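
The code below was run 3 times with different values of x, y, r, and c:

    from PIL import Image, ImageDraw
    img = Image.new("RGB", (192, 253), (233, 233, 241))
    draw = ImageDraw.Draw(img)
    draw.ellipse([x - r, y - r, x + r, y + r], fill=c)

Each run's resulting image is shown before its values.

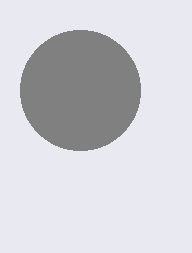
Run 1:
x = 80
y = 90
r = 60
c = 'gray'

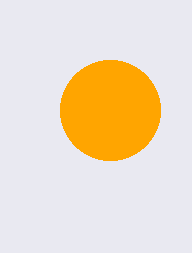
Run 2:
x = 110, y = 110, r = 50, c = 'orange'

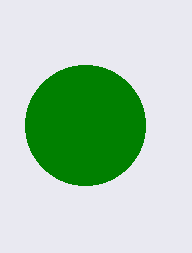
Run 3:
x = 85; y = 125; r = 60; c = 'green'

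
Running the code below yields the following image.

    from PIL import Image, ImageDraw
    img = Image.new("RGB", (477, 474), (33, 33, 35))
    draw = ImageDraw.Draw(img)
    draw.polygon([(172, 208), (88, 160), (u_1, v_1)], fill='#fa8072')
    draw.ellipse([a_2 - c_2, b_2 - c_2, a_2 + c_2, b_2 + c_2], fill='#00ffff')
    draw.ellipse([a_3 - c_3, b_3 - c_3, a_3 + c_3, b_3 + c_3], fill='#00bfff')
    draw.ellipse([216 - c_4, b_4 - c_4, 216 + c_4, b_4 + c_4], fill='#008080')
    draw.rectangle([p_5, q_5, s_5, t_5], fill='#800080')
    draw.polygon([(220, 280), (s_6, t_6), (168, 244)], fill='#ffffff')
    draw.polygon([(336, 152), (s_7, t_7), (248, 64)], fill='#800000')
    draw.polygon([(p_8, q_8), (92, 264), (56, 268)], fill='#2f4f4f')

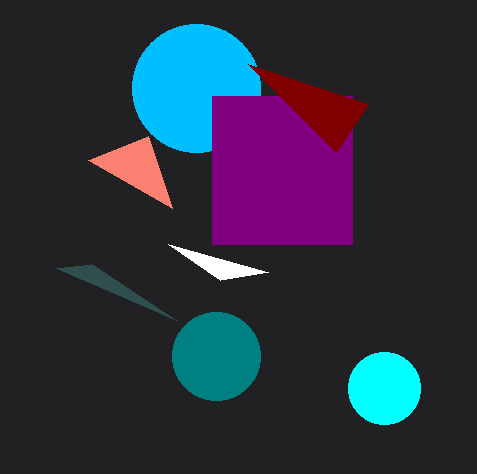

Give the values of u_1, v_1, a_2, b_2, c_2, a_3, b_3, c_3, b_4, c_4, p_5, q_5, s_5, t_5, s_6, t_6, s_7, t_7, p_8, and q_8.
u_1 = 148; v_1 = 136; a_2 = 384; b_2 = 388; c_2 = 36; a_3 = 196; b_3 = 88; c_3 = 64; b_4 = 356; c_4 = 44; p_5 = 212; q_5 = 96; s_5 = 352; t_5 = 244; s_6 = 268; t_6 = 272; s_7 = 368; t_7 = 104; p_8 = 176; q_8 = 320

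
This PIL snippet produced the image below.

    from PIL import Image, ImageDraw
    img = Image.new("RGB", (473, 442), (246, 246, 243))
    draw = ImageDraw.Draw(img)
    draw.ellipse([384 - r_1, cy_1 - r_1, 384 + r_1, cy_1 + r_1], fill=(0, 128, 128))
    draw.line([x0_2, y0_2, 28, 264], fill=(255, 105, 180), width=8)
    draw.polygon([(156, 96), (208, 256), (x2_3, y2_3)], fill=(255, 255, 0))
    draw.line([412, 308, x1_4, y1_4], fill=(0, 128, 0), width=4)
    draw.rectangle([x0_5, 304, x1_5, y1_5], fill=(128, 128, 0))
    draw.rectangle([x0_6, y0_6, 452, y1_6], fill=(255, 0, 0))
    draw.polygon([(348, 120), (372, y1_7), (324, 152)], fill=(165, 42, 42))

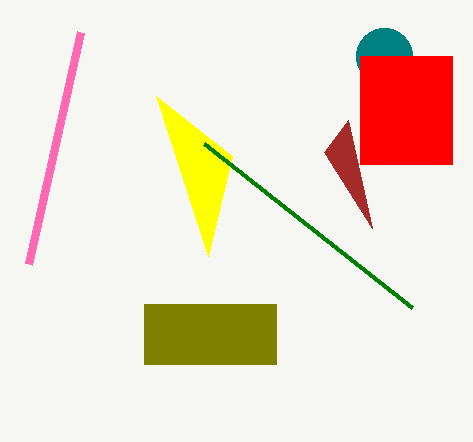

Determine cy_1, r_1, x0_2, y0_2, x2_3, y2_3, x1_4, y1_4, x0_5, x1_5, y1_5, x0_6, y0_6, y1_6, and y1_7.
cy_1 = 56, r_1 = 28, x0_2 = 80, y0_2 = 32, x2_3 = 232, y2_3 = 156, x1_4 = 204, y1_4 = 144, x0_5 = 144, x1_5 = 276, y1_5 = 364, x0_6 = 360, y0_6 = 56, y1_6 = 164, y1_7 = 228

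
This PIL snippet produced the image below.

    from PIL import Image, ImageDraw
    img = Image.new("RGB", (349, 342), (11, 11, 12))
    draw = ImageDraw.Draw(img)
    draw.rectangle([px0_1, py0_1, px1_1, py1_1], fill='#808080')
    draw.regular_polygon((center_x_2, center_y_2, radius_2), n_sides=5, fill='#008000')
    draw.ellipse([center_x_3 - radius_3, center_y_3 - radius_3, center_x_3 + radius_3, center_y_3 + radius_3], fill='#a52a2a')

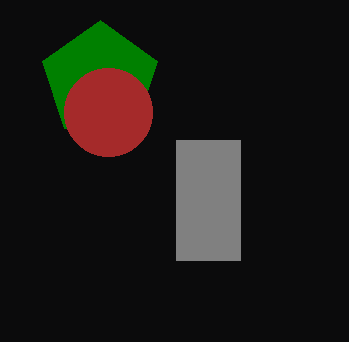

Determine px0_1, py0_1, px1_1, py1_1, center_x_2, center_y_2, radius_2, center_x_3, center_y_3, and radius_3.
px0_1 = 176, py0_1 = 140, px1_1 = 240, py1_1 = 260, center_x_2 = 100, center_y_2 = 80, radius_2 = 60, center_x_3 = 108, center_y_3 = 112, radius_3 = 44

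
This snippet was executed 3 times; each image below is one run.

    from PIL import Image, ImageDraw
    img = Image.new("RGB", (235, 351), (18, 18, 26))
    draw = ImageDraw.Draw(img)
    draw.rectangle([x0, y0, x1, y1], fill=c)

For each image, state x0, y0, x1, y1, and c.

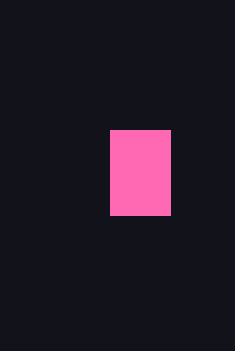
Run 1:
x0 = 110, y0 = 130, x1 = 170, y1 = 215, c = 'hotpink'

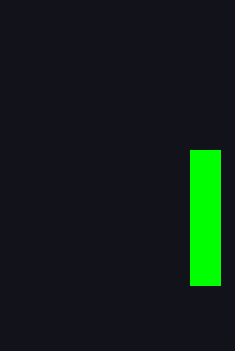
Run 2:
x0 = 190
y0 = 150
x1 = 220
y1 = 285
c = 'lime'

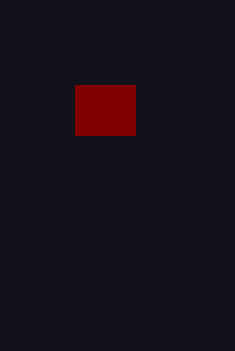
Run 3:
x0 = 75, y0 = 85, x1 = 135, y1 = 135, c = 'maroon'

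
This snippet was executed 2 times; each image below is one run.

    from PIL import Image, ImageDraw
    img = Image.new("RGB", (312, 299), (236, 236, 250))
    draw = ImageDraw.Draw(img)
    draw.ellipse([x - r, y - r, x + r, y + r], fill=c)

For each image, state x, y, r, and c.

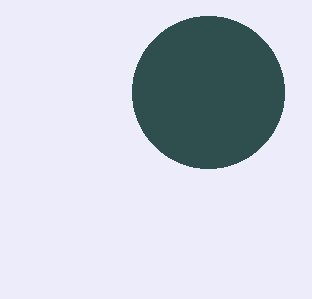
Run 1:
x = 208, y = 92, r = 76, c = 'darkslategray'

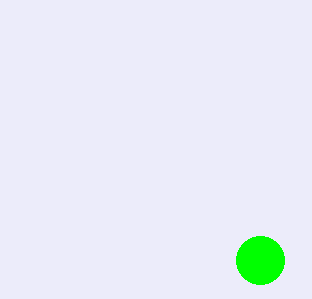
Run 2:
x = 260; y = 260; r = 24; c = 'lime'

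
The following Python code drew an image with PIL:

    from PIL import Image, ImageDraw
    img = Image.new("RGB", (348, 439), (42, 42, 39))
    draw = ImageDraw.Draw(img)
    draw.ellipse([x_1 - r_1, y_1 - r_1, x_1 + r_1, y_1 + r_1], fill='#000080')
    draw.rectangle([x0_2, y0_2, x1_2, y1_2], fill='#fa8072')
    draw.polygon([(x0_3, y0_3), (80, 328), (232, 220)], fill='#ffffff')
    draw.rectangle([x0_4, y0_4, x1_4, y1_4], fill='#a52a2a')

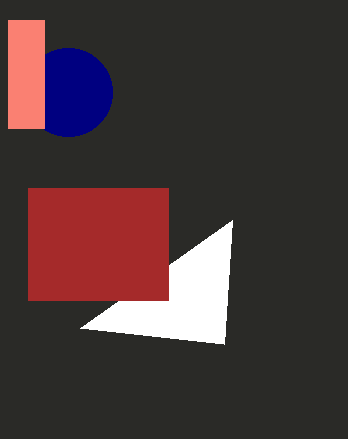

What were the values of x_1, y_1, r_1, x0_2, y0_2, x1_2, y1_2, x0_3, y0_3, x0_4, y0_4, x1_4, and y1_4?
x_1 = 68
y_1 = 92
r_1 = 44
x0_2 = 8
y0_2 = 20
x1_2 = 44
y1_2 = 128
x0_3 = 224
y0_3 = 344
x0_4 = 28
y0_4 = 188
x1_4 = 168
y1_4 = 300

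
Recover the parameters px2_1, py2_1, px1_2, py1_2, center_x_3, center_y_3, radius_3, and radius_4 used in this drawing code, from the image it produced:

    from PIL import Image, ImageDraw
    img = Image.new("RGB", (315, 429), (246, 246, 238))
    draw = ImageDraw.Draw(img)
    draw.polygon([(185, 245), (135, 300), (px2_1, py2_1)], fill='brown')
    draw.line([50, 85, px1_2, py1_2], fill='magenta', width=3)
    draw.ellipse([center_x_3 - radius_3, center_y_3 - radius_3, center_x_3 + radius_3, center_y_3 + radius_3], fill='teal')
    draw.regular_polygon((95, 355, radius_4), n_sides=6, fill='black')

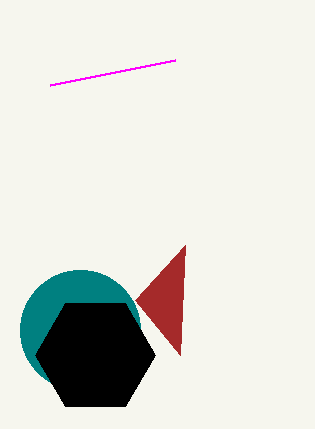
px2_1 = 180
py2_1 = 355
px1_2 = 175
py1_2 = 60
center_x_3 = 80
center_y_3 = 330
radius_3 = 60
radius_4 = 60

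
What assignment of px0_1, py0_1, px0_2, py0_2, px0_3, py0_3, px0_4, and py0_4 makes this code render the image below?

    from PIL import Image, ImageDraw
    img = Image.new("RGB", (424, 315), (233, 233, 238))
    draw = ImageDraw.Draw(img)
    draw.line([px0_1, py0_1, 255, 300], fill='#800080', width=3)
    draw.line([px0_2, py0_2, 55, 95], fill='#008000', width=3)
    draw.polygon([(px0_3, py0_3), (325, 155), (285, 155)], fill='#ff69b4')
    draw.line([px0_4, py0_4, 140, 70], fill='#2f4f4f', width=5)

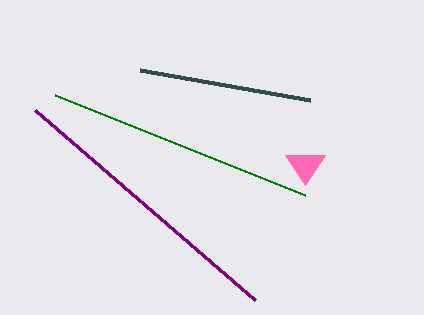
px0_1 = 35; py0_1 = 110; px0_2 = 305; py0_2 = 195; px0_3 = 305; py0_3 = 185; px0_4 = 310; py0_4 = 100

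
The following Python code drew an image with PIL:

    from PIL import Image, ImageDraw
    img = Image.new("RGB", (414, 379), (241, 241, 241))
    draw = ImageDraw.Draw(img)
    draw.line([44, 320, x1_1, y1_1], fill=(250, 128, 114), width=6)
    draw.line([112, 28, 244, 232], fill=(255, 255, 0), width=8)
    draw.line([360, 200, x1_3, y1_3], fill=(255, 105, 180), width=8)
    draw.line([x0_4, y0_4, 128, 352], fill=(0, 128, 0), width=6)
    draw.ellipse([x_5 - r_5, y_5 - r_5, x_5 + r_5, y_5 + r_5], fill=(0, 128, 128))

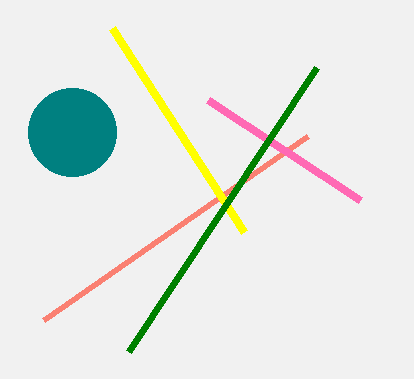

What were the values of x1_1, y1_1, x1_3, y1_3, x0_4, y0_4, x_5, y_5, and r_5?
x1_1 = 308; y1_1 = 136; x1_3 = 208; y1_3 = 100; x0_4 = 316; y0_4 = 68; x_5 = 72; y_5 = 132; r_5 = 44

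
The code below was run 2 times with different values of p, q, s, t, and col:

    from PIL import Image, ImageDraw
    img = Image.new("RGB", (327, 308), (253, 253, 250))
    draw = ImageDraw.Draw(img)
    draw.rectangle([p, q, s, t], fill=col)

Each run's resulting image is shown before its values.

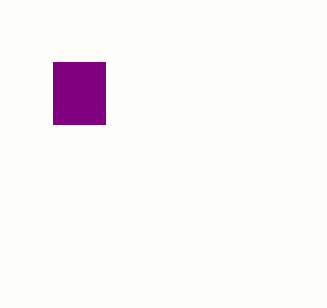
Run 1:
p = 53; q = 62; s = 105; t = 124; col = 'purple'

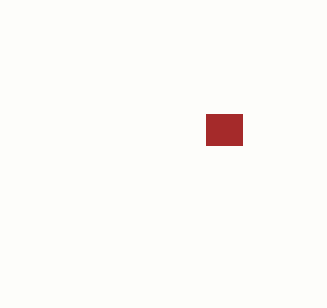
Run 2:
p = 206
q = 114
s = 242
t = 145
col = 'brown'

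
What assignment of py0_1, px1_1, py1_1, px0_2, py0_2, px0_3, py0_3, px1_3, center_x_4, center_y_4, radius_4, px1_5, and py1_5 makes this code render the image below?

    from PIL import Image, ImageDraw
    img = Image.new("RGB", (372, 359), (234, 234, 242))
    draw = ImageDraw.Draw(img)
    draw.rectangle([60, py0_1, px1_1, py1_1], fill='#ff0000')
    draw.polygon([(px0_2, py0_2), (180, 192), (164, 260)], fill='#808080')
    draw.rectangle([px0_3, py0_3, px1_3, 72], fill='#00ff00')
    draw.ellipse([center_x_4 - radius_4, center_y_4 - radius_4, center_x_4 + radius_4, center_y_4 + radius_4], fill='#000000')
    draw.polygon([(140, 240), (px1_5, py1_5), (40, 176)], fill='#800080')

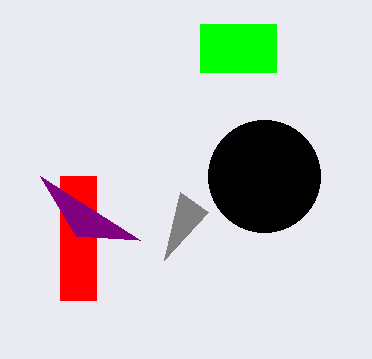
py0_1 = 176
px1_1 = 96
py1_1 = 300
px0_2 = 208
py0_2 = 212
px0_3 = 200
py0_3 = 24
px1_3 = 276
center_x_4 = 264
center_y_4 = 176
radius_4 = 56
px1_5 = 76
py1_5 = 236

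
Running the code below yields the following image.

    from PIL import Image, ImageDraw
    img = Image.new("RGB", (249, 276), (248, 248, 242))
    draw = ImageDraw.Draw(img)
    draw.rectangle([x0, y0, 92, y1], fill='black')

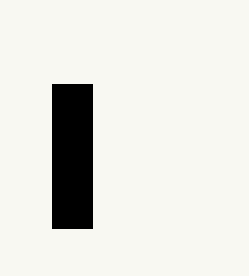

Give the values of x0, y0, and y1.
x0 = 52; y0 = 84; y1 = 228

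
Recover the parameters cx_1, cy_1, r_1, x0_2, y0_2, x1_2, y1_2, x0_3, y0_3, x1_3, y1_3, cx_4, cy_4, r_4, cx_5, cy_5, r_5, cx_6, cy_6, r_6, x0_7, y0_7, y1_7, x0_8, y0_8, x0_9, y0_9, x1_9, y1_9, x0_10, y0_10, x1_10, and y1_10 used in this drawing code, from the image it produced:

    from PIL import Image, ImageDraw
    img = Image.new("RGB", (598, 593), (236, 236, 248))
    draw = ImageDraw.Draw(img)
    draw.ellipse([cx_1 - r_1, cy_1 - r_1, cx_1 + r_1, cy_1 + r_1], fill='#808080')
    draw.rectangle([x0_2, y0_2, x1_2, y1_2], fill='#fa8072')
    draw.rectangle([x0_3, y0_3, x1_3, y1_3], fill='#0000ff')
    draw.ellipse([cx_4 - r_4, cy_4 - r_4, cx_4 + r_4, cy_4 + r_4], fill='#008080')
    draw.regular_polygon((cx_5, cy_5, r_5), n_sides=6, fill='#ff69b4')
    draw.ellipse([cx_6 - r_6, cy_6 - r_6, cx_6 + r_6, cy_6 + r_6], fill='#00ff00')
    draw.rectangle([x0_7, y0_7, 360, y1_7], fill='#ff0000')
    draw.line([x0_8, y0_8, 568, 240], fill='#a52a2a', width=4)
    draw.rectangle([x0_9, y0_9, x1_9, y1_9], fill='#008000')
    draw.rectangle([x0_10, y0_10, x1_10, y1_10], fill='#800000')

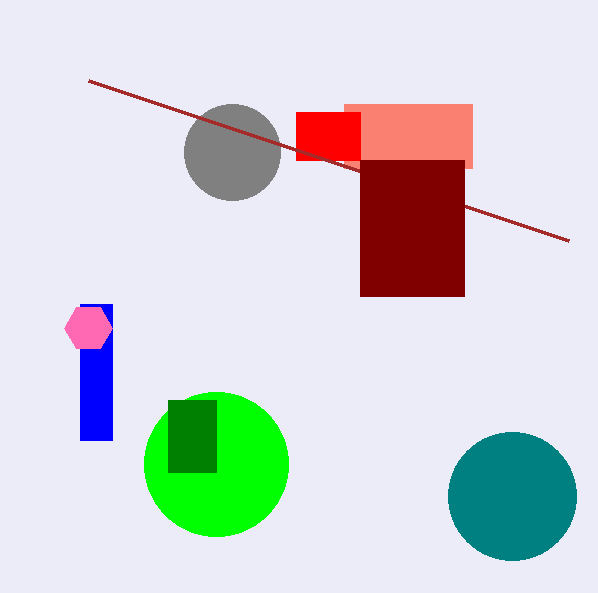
cx_1 = 232, cy_1 = 152, r_1 = 48, x0_2 = 344, y0_2 = 104, x1_2 = 472, y1_2 = 168, x0_3 = 80, y0_3 = 304, x1_3 = 112, y1_3 = 440, cx_4 = 512, cy_4 = 496, r_4 = 64, cx_5 = 88, cy_5 = 328, r_5 = 24, cx_6 = 216, cy_6 = 464, r_6 = 72, x0_7 = 296, y0_7 = 112, y1_7 = 160, x0_8 = 88, y0_8 = 80, x0_9 = 168, y0_9 = 400, x1_9 = 216, y1_9 = 472, x0_10 = 360, y0_10 = 160, x1_10 = 464, y1_10 = 296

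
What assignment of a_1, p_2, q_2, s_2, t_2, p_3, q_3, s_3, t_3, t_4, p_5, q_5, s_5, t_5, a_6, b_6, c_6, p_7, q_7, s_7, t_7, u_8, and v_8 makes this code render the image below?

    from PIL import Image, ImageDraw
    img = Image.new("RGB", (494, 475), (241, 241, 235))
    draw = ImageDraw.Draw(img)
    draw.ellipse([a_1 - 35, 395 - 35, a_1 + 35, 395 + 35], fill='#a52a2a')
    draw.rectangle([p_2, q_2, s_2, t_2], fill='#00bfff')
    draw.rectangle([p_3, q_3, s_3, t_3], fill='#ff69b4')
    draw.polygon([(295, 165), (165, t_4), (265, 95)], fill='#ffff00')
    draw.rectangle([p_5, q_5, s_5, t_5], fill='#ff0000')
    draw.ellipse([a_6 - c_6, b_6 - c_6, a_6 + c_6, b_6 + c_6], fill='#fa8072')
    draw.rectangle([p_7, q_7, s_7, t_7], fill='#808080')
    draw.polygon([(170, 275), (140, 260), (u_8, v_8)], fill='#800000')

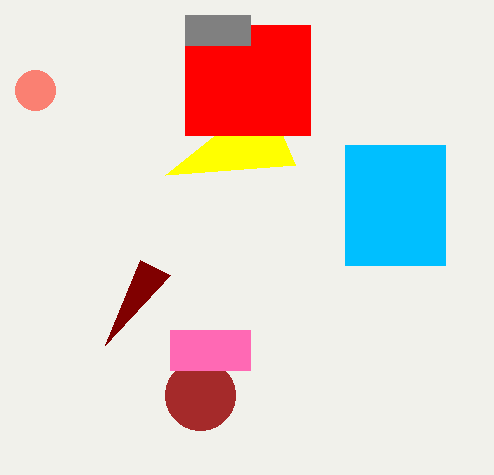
a_1 = 200; p_2 = 345; q_2 = 145; s_2 = 445; t_2 = 265; p_3 = 170; q_3 = 330; s_3 = 250; t_3 = 370; t_4 = 175; p_5 = 185; q_5 = 25; s_5 = 310; t_5 = 135; a_6 = 35; b_6 = 90; c_6 = 20; p_7 = 185; q_7 = 15; s_7 = 250; t_7 = 45; u_8 = 105; v_8 = 345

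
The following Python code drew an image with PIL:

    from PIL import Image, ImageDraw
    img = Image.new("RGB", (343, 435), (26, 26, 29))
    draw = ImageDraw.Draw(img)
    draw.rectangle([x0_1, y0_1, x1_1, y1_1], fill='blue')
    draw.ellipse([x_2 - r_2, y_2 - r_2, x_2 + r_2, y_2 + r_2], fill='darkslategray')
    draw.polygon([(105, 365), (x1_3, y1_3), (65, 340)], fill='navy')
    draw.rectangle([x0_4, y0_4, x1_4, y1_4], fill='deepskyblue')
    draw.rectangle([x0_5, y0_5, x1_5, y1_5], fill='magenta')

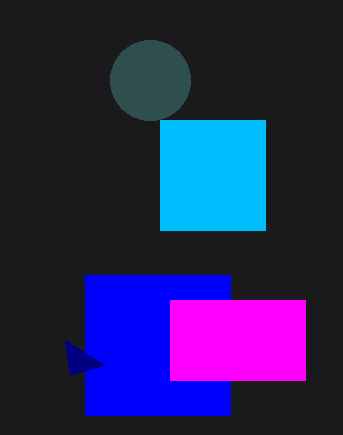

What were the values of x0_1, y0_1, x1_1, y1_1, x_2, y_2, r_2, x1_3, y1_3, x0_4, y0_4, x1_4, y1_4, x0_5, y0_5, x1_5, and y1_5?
x0_1 = 85
y0_1 = 275
x1_1 = 230
y1_1 = 415
x_2 = 150
y_2 = 80
r_2 = 40
x1_3 = 70
y1_3 = 375
x0_4 = 160
y0_4 = 120
x1_4 = 265
y1_4 = 230
x0_5 = 170
y0_5 = 300
x1_5 = 305
y1_5 = 380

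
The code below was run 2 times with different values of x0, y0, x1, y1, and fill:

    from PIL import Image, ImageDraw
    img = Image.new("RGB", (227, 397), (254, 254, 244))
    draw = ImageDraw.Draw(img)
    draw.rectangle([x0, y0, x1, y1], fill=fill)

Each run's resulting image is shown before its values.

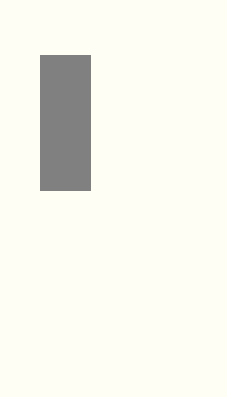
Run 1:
x0 = 40; y0 = 55; x1 = 90; y1 = 190; fill = 'gray'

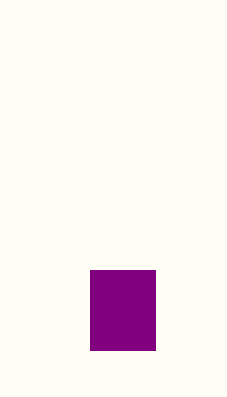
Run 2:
x0 = 90; y0 = 270; x1 = 155; y1 = 350; fill = 'purple'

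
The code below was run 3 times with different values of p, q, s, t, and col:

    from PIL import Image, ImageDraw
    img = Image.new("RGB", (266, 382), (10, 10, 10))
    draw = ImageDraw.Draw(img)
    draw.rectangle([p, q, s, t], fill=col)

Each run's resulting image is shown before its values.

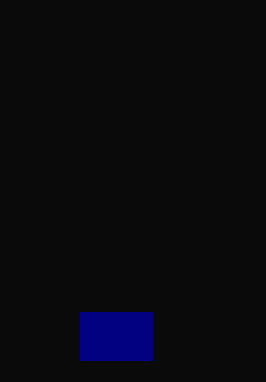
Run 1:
p = 80, q = 312, s = 152, t = 360, col = 'navy'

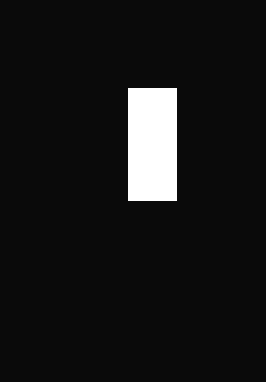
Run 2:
p = 128
q = 88
s = 176
t = 200
col = 'white'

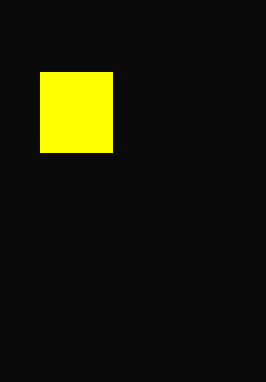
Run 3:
p = 40; q = 72; s = 112; t = 152; col = 'yellow'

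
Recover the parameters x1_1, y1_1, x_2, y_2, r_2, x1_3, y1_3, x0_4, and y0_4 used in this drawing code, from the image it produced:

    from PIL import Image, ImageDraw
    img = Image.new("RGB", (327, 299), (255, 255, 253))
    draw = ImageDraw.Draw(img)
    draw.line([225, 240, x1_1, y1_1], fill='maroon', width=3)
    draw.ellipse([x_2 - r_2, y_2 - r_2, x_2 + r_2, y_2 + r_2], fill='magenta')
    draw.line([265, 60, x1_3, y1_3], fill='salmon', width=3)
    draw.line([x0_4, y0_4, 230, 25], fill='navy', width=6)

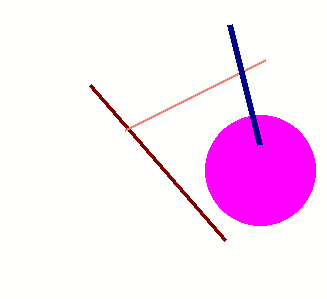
x1_1 = 90
y1_1 = 85
x_2 = 260
y_2 = 170
r_2 = 55
x1_3 = 125
y1_3 = 130
x0_4 = 260
y0_4 = 145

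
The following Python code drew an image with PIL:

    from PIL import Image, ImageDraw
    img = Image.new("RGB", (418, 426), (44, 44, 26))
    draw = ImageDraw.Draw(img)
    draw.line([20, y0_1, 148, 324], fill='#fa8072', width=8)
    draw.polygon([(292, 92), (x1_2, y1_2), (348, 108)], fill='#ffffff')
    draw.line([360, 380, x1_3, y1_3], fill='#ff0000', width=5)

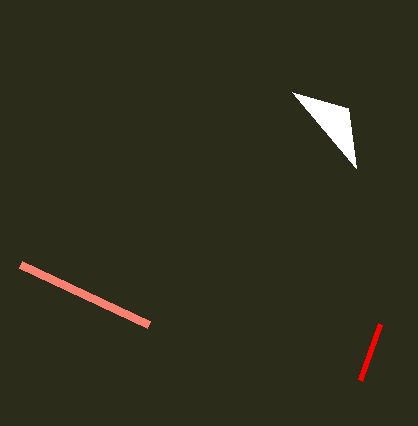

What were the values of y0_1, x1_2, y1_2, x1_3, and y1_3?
y0_1 = 264, x1_2 = 356, y1_2 = 168, x1_3 = 380, y1_3 = 324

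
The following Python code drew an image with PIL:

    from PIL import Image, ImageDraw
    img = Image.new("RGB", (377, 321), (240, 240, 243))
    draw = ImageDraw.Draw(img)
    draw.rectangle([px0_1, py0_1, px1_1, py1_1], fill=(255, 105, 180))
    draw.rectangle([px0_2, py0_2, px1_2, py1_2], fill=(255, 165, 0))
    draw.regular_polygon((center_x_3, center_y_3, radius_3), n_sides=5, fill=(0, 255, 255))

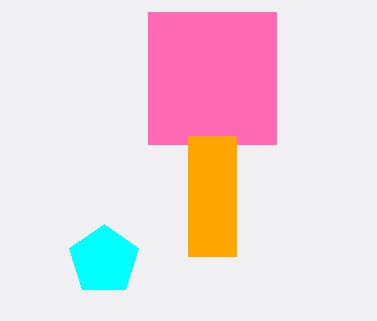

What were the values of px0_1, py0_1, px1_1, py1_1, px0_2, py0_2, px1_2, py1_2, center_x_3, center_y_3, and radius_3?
px0_1 = 148; py0_1 = 12; px1_1 = 276; py1_1 = 144; px0_2 = 188; py0_2 = 136; px1_2 = 236; py1_2 = 256; center_x_3 = 104; center_y_3 = 260; radius_3 = 36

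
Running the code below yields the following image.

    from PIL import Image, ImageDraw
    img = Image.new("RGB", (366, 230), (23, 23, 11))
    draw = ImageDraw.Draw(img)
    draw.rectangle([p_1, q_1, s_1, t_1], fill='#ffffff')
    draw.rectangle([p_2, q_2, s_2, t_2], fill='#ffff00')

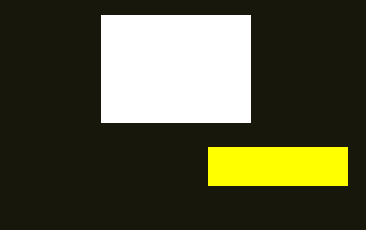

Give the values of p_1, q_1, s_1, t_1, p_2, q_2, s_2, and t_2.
p_1 = 101, q_1 = 15, s_1 = 250, t_1 = 122, p_2 = 208, q_2 = 147, s_2 = 347, t_2 = 185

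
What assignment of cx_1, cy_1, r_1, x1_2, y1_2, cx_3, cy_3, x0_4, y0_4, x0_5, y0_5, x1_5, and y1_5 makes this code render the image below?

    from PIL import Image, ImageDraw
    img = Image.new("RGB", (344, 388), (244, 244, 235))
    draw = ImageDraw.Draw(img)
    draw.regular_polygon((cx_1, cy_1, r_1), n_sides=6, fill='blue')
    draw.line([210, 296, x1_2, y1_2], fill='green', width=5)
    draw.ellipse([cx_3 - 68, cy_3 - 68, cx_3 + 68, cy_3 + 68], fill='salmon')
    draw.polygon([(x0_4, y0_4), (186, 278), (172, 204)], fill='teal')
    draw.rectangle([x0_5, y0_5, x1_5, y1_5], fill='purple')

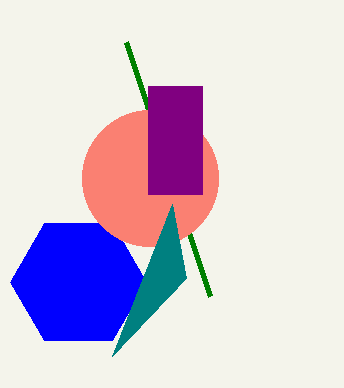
cx_1 = 78; cy_1 = 282; r_1 = 68; x1_2 = 126; y1_2 = 42; cx_3 = 150; cy_3 = 178; x0_4 = 112; y0_4 = 356; x0_5 = 148; y0_5 = 86; x1_5 = 202; y1_5 = 194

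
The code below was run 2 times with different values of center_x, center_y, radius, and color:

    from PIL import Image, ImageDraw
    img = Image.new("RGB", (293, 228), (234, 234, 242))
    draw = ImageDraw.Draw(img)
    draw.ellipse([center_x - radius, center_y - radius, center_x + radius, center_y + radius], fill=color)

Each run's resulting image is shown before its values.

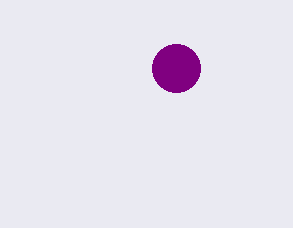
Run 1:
center_x = 176
center_y = 68
radius = 24
color = 'purple'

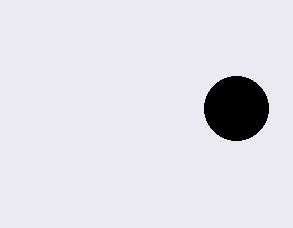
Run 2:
center_x = 236, center_y = 108, radius = 32, color = 'black'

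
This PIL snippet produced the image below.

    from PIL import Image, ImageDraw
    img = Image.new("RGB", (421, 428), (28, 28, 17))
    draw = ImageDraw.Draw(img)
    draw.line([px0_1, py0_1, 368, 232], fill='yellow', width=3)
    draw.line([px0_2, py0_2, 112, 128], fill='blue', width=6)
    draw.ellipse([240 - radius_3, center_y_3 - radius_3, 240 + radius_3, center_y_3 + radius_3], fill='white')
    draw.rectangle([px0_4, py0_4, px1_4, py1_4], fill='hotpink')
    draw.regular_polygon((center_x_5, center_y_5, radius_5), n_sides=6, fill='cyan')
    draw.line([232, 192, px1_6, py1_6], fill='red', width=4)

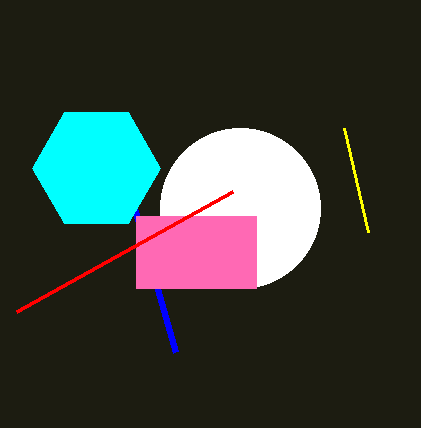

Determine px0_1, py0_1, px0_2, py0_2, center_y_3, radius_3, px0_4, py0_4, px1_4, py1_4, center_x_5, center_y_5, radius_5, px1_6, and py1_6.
px0_1 = 344; py0_1 = 128; px0_2 = 176; py0_2 = 352; center_y_3 = 208; radius_3 = 80; px0_4 = 136; py0_4 = 216; px1_4 = 256; py1_4 = 288; center_x_5 = 96; center_y_5 = 168; radius_5 = 64; px1_6 = 16; py1_6 = 312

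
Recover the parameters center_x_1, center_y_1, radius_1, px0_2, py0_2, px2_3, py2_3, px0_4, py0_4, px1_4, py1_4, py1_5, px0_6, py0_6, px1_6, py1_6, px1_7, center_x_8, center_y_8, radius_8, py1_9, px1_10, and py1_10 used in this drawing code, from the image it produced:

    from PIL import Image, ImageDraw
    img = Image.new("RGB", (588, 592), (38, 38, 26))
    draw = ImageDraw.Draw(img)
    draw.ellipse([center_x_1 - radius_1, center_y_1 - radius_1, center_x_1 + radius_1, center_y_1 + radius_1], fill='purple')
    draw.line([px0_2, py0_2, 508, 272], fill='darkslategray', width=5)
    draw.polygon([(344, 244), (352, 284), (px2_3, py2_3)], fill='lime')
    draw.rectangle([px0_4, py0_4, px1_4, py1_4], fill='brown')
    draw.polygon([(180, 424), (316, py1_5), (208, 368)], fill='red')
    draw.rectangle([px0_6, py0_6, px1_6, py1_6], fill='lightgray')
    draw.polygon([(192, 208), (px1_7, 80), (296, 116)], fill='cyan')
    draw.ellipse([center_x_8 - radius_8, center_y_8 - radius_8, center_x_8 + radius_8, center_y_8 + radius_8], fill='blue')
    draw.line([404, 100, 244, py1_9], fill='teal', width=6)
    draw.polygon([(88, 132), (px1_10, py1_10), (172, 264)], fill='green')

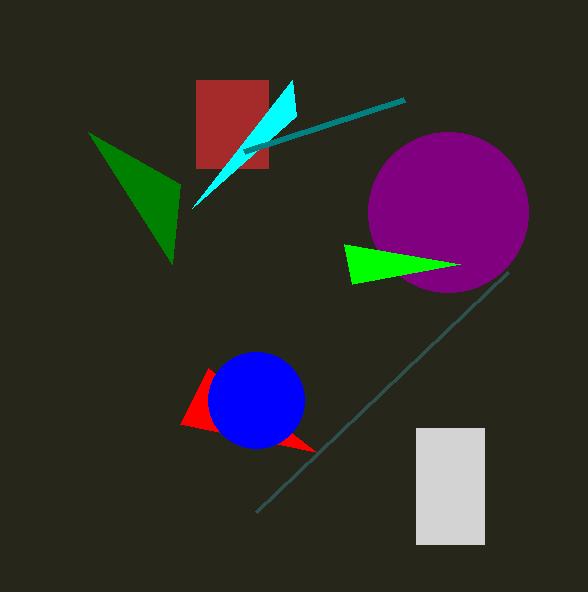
center_x_1 = 448
center_y_1 = 212
radius_1 = 80
px0_2 = 256
py0_2 = 512
px2_3 = 460
py2_3 = 264
px0_4 = 196
py0_4 = 80
px1_4 = 268
py1_4 = 168
py1_5 = 452
px0_6 = 416
py0_6 = 428
px1_6 = 484
py1_6 = 544
px1_7 = 292
center_x_8 = 256
center_y_8 = 400
radius_8 = 48
py1_9 = 152
px1_10 = 180
py1_10 = 184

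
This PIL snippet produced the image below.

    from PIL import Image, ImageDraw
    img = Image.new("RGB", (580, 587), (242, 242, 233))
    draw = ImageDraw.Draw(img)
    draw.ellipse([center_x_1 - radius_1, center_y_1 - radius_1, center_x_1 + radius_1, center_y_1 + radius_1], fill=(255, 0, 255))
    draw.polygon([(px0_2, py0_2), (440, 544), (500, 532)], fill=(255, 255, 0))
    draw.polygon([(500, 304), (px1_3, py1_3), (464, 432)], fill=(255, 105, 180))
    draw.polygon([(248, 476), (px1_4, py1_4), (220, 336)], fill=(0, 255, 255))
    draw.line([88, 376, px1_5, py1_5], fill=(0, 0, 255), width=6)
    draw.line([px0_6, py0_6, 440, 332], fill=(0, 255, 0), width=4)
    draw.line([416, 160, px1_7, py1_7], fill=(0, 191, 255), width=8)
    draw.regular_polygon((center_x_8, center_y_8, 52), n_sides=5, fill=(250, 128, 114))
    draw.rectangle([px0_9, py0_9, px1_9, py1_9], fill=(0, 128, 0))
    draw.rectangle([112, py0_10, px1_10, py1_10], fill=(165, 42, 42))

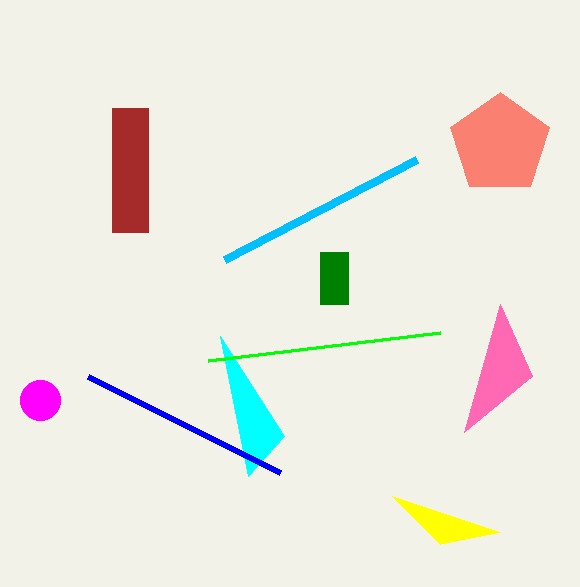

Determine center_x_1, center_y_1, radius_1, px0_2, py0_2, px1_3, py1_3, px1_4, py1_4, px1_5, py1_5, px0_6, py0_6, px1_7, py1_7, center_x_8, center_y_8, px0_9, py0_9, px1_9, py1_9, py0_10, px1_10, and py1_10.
center_x_1 = 40
center_y_1 = 400
radius_1 = 20
px0_2 = 392
py0_2 = 496
px1_3 = 532
py1_3 = 376
px1_4 = 284
py1_4 = 436
px1_5 = 280
py1_5 = 472
px0_6 = 208
py0_6 = 360
px1_7 = 224
py1_7 = 260
center_x_8 = 500
center_y_8 = 144
px0_9 = 320
py0_9 = 252
px1_9 = 348
py1_9 = 304
py0_10 = 108
px1_10 = 148
py1_10 = 232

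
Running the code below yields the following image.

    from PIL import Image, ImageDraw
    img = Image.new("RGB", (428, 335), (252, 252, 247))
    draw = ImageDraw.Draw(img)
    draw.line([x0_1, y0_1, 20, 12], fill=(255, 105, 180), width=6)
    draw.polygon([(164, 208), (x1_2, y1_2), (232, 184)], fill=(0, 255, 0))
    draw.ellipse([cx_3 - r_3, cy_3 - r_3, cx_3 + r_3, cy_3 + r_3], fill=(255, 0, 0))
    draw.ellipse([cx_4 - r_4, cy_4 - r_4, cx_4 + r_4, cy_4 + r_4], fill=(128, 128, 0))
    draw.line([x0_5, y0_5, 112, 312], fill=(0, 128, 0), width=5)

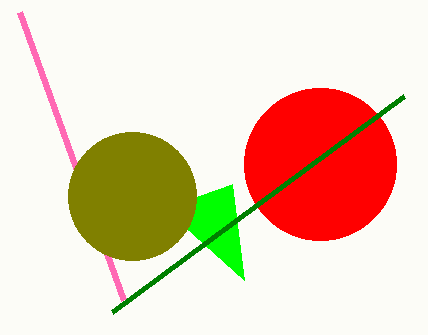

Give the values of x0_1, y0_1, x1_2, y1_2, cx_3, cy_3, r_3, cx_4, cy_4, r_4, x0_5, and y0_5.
x0_1 = 124, y0_1 = 300, x1_2 = 244, y1_2 = 280, cx_3 = 320, cy_3 = 164, r_3 = 76, cx_4 = 132, cy_4 = 196, r_4 = 64, x0_5 = 404, y0_5 = 96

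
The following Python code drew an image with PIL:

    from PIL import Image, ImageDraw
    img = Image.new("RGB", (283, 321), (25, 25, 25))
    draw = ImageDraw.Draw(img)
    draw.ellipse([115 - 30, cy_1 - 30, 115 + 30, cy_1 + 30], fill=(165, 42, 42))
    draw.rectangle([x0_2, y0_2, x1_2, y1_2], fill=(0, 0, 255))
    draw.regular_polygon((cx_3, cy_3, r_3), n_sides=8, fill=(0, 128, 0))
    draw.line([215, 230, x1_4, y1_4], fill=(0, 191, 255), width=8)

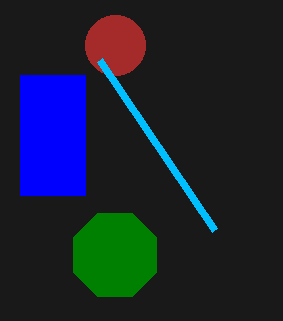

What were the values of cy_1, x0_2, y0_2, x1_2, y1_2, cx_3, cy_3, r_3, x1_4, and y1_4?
cy_1 = 45
x0_2 = 20
y0_2 = 75
x1_2 = 85
y1_2 = 195
cx_3 = 115
cy_3 = 255
r_3 = 45
x1_4 = 100
y1_4 = 60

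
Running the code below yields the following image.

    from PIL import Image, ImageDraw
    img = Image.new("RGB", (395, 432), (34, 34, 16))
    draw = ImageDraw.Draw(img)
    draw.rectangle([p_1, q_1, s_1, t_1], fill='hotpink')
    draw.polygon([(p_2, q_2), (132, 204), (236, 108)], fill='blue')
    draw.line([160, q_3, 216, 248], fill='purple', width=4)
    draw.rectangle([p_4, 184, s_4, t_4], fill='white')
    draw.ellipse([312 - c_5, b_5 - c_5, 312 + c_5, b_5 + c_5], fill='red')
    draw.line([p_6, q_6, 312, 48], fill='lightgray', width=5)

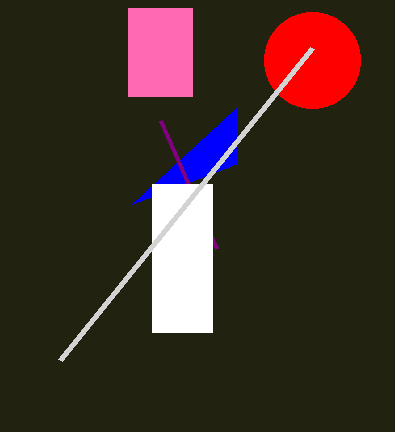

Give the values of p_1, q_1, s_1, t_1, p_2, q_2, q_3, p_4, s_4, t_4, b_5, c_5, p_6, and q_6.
p_1 = 128, q_1 = 8, s_1 = 192, t_1 = 96, p_2 = 236, q_2 = 164, q_3 = 120, p_4 = 152, s_4 = 212, t_4 = 332, b_5 = 60, c_5 = 48, p_6 = 60, q_6 = 360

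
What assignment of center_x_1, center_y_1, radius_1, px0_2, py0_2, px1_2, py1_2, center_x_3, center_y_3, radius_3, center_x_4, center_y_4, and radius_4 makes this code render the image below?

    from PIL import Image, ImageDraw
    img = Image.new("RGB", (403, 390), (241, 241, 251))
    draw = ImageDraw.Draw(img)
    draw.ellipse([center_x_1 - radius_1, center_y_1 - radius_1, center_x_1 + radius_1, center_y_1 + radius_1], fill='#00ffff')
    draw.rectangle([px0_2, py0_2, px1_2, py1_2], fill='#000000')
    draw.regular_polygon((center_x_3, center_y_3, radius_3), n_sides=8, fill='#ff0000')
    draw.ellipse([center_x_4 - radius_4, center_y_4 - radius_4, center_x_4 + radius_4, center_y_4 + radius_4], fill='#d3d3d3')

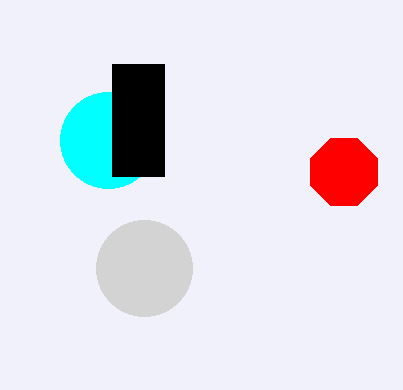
center_x_1 = 108
center_y_1 = 140
radius_1 = 48
px0_2 = 112
py0_2 = 64
px1_2 = 164
py1_2 = 176
center_x_3 = 344
center_y_3 = 172
radius_3 = 36
center_x_4 = 144
center_y_4 = 268
radius_4 = 48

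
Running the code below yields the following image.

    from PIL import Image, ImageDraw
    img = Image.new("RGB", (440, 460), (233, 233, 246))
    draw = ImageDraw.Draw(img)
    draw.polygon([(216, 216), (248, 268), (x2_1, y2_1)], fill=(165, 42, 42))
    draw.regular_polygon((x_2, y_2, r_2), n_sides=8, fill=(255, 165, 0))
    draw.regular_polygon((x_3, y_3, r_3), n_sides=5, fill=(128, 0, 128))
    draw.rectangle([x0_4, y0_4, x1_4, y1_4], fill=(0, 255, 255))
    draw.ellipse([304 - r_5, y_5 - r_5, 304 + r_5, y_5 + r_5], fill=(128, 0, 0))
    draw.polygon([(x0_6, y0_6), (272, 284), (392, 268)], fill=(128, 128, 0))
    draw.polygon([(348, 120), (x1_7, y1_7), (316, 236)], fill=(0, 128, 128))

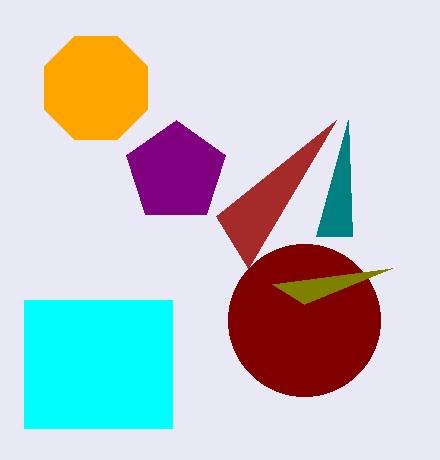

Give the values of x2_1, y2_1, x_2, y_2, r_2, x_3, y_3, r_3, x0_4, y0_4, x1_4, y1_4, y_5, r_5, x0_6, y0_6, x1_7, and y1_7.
x2_1 = 336; y2_1 = 120; x_2 = 96; y_2 = 88; r_2 = 56; x_3 = 176; y_3 = 172; r_3 = 52; x0_4 = 24; y0_4 = 300; x1_4 = 172; y1_4 = 428; y_5 = 320; r_5 = 76; x0_6 = 304; y0_6 = 304; x1_7 = 352; y1_7 = 236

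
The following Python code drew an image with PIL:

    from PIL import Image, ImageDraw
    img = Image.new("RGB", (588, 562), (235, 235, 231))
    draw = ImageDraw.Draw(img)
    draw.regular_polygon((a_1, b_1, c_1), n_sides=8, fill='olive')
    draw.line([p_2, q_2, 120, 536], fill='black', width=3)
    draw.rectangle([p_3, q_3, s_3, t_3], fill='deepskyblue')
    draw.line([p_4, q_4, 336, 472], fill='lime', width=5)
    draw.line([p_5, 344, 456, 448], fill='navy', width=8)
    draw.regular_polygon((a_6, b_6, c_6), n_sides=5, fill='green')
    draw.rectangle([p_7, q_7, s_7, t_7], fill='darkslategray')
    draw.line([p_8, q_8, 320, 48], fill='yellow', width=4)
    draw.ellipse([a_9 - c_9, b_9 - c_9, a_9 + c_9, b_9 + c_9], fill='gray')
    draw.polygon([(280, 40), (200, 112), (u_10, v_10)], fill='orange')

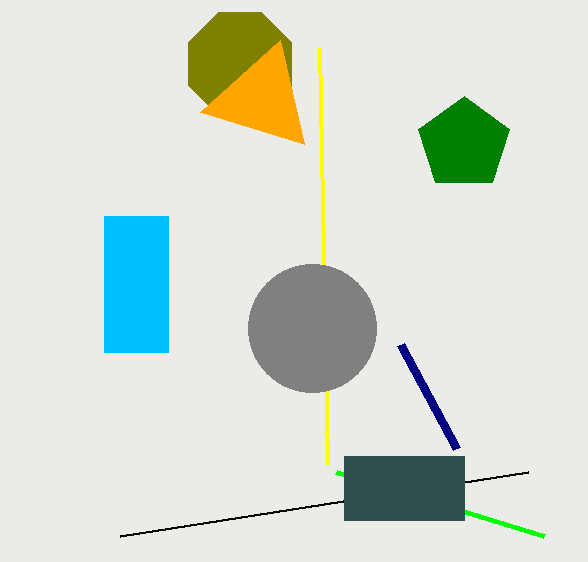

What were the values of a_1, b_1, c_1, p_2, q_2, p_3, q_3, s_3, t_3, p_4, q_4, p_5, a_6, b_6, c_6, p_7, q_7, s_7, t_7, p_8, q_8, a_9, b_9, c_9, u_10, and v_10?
a_1 = 240; b_1 = 64; c_1 = 56; p_2 = 528; q_2 = 472; p_3 = 104; q_3 = 216; s_3 = 168; t_3 = 352; p_4 = 544; q_4 = 536; p_5 = 400; a_6 = 464; b_6 = 144; c_6 = 48; p_7 = 344; q_7 = 456; s_7 = 464; t_7 = 520; p_8 = 328; q_8 = 464; a_9 = 312; b_9 = 328; c_9 = 64; u_10 = 304; v_10 = 144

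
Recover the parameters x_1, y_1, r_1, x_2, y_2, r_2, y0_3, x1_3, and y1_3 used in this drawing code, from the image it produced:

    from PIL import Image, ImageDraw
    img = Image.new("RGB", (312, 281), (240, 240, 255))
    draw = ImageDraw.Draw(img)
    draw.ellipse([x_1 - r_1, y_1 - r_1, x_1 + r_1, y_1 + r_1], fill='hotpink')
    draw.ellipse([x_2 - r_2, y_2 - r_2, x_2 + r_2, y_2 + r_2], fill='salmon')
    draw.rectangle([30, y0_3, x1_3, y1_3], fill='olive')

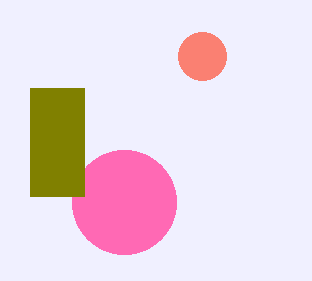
x_1 = 124, y_1 = 202, r_1 = 52, x_2 = 202, y_2 = 56, r_2 = 24, y0_3 = 88, x1_3 = 84, y1_3 = 196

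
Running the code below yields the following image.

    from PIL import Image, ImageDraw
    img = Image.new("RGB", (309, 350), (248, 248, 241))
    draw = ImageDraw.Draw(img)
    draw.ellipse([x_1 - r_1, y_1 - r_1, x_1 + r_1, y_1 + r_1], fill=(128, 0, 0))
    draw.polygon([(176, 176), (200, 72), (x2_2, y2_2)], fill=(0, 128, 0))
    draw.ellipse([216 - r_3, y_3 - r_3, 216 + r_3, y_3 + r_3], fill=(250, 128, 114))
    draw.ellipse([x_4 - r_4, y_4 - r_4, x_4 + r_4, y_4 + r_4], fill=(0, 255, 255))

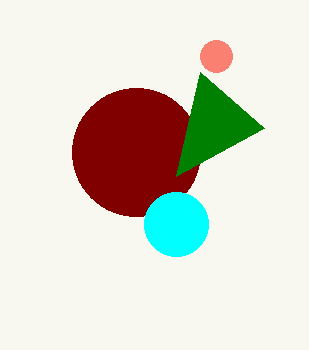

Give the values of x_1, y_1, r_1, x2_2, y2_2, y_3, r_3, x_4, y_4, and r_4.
x_1 = 136
y_1 = 152
r_1 = 64
x2_2 = 264
y2_2 = 128
y_3 = 56
r_3 = 16
x_4 = 176
y_4 = 224
r_4 = 32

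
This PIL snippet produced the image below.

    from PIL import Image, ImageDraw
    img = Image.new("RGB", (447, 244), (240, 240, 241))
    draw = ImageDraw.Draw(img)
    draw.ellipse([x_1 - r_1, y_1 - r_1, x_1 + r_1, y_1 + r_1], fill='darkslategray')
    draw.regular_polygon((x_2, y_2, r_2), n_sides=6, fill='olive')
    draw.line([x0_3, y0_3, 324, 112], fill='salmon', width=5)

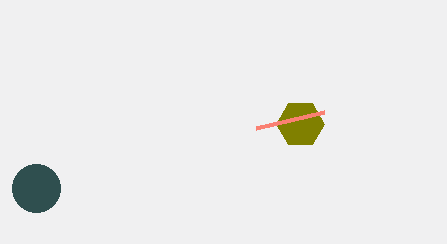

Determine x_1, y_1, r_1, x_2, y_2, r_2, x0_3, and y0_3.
x_1 = 36
y_1 = 188
r_1 = 24
x_2 = 300
y_2 = 124
r_2 = 24
x0_3 = 256
y0_3 = 128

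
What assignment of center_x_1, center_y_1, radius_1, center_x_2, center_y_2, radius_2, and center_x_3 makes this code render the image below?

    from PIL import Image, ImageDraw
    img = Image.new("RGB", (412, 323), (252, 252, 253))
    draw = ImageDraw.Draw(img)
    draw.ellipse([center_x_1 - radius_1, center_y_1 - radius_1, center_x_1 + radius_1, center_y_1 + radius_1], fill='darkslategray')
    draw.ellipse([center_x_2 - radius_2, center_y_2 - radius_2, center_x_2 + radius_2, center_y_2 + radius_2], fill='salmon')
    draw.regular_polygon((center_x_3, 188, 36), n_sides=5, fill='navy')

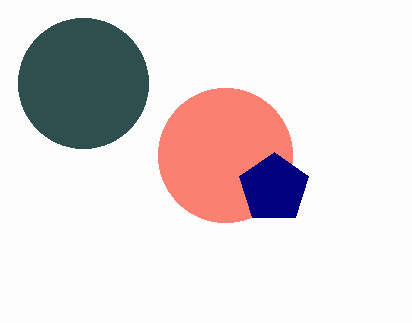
center_x_1 = 83; center_y_1 = 83; radius_1 = 65; center_x_2 = 225; center_y_2 = 155; radius_2 = 67; center_x_3 = 274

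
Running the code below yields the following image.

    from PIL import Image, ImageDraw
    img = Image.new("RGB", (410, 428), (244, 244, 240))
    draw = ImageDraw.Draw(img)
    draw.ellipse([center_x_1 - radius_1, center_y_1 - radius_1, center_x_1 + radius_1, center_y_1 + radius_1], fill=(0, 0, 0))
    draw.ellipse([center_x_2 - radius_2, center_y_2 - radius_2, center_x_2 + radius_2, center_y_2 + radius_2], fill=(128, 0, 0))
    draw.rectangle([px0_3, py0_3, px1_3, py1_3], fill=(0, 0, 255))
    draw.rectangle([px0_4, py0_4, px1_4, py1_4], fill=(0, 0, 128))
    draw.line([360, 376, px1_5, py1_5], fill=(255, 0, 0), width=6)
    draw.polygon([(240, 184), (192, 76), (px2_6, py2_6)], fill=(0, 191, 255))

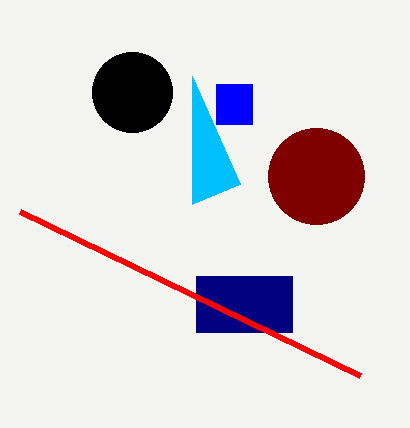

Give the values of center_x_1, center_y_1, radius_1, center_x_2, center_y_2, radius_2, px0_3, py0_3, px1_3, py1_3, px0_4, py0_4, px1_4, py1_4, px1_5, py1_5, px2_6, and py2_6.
center_x_1 = 132; center_y_1 = 92; radius_1 = 40; center_x_2 = 316; center_y_2 = 176; radius_2 = 48; px0_3 = 216; py0_3 = 84; px1_3 = 252; py1_3 = 124; px0_4 = 196; py0_4 = 276; px1_4 = 292; py1_4 = 332; px1_5 = 20; py1_5 = 212; px2_6 = 192; py2_6 = 204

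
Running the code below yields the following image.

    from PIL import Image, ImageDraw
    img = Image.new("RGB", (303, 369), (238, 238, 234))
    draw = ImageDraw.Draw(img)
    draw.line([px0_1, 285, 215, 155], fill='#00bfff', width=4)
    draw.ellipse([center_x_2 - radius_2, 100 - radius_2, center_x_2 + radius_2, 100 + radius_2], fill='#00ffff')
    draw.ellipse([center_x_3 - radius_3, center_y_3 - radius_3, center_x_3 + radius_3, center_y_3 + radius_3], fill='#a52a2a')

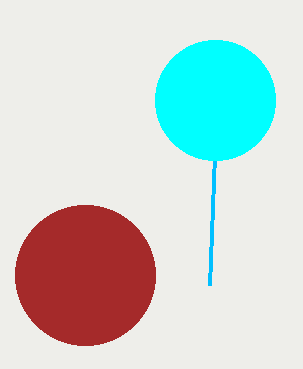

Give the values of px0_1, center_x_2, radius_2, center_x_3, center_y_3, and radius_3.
px0_1 = 210
center_x_2 = 215
radius_2 = 60
center_x_3 = 85
center_y_3 = 275
radius_3 = 70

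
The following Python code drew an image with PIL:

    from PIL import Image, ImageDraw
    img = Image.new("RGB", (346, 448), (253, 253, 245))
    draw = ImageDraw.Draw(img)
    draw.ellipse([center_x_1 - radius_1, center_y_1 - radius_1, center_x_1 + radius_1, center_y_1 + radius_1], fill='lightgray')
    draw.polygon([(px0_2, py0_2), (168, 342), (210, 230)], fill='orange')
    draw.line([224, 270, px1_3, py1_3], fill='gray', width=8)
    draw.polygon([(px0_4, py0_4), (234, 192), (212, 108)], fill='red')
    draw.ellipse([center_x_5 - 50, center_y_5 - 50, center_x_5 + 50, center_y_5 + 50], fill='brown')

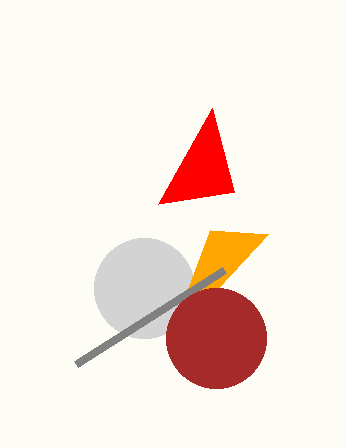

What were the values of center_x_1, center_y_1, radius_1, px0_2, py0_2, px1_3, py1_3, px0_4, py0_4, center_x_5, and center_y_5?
center_x_1 = 144, center_y_1 = 288, radius_1 = 50, px0_2 = 268, py0_2 = 234, px1_3 = 76, py1_3 = 364, px0_4 = 158, py0_4 = 204, center_x_5 = 216, center_y_5 = 338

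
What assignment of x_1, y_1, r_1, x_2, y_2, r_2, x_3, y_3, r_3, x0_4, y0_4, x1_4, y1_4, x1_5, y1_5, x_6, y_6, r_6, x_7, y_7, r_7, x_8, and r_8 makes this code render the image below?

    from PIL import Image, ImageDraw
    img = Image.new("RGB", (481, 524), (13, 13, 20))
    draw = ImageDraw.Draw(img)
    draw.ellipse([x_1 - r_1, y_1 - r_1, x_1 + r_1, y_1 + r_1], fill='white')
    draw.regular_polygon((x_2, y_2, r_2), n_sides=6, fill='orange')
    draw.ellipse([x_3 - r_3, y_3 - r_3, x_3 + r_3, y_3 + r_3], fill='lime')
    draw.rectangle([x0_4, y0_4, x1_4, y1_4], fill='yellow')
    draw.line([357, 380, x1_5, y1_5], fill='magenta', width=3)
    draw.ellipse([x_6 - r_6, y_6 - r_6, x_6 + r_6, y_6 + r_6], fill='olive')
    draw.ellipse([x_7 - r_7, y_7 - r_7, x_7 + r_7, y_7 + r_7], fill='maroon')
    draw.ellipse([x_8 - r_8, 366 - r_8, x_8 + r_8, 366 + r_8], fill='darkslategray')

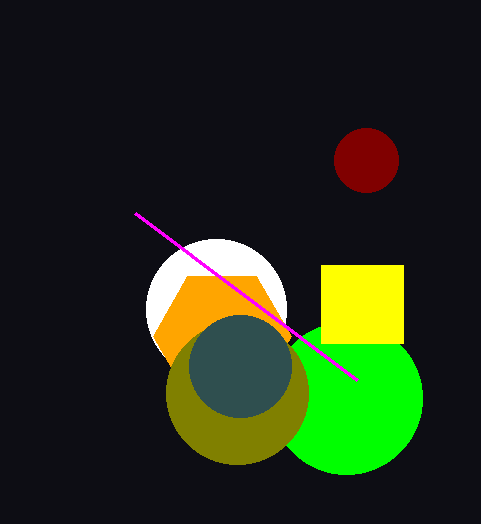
x_1 = 216
y_1 = 309
r_1 = 70
x_2 = 222
y_2 = 336
r_2 = 69
x_3 = 346
y_3 = 398
r_3 = 76
x0_4 = 321
y0_4 = 265
x1_4 = 403
y1_4 = 343
x1_5 = 135
y1_5 = 213
x_6 = 237
y_6 = 393
r_6 = 71
x_7 = 366
y_7 = 160
r_7 = 32
x_8 = 240
r_8 = 51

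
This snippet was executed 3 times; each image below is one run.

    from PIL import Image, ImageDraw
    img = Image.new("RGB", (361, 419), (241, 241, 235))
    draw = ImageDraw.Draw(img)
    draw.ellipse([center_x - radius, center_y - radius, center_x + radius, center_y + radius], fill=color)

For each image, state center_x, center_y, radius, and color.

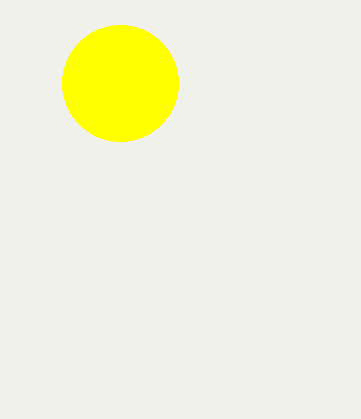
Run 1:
center_x = 120
center_y = 83
radius = 58
color = 'yellow'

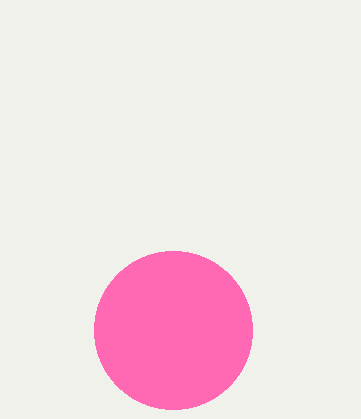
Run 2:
center_x = 173, center_y = 330, radius = 79, color = 'hotpink'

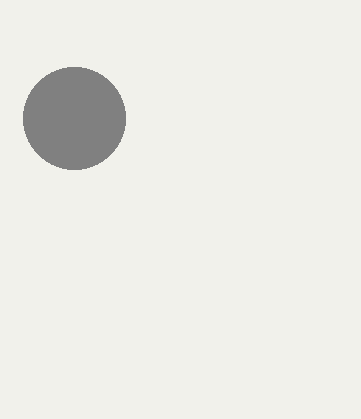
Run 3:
center_x = 74; center_y = 118; radius = 51; color = 'gray'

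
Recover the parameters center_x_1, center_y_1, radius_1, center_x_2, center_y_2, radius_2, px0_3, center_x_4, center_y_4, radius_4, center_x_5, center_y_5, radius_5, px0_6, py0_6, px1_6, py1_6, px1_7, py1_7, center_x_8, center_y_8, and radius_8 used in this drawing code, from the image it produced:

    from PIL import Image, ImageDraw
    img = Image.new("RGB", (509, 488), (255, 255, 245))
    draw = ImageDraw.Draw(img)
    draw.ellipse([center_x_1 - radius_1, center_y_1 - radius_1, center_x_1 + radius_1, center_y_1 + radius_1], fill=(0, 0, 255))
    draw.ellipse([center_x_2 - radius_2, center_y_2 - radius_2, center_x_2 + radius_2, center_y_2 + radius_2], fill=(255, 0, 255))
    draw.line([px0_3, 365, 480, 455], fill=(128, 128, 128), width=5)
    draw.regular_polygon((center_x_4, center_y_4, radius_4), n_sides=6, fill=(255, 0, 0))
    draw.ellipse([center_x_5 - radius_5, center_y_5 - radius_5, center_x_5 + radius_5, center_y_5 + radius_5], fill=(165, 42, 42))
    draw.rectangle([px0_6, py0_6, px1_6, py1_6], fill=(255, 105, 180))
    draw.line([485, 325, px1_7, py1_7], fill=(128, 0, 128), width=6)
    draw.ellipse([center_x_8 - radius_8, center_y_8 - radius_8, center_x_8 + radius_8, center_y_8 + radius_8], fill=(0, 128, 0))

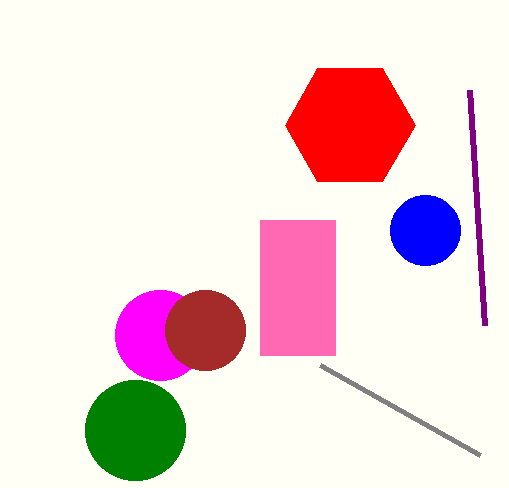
center_x_1 = 425
center_y_1 = 230
radius_1 = 35
center_x_2 = 160
center_y_2 = 335
radius_2 = 45
px0_3 = 320
center_x_4 = 350
center_y_4 = 125
radius_4 = 65
center_x_5 = 205
center_y_5 = 330
radius_5 = 40
px0_6 = 260
py0_6 = 220
px1_6 = 335
py1_6 = 355
px1_7 = 470
py1_7 = 90
center_x_8 = 135
center_y_8 = 430
radius_8 = 50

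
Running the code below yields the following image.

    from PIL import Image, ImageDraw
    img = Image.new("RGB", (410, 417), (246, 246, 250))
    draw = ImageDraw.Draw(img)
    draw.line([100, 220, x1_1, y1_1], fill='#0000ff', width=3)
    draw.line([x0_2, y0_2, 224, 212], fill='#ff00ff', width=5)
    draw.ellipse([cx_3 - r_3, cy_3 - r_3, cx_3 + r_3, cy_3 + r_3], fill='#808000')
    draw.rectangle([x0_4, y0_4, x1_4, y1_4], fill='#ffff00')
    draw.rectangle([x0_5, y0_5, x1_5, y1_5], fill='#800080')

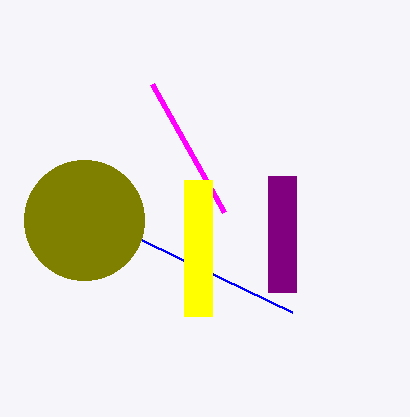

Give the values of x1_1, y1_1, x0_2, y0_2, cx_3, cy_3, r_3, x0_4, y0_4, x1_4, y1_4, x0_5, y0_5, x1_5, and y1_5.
x1_1 = 292; y1_1 = 312; x0_2 = 152; y0_2 = 84; cx_3 = 84; cy_3 = 220; r_3 = 60; x0_4 = 184; y0_4 = 180; x1_4 = 212; y1_4 = 316; x0_5 = 268; y0_5 = 176; x1_5 = 296; y1_5 = 292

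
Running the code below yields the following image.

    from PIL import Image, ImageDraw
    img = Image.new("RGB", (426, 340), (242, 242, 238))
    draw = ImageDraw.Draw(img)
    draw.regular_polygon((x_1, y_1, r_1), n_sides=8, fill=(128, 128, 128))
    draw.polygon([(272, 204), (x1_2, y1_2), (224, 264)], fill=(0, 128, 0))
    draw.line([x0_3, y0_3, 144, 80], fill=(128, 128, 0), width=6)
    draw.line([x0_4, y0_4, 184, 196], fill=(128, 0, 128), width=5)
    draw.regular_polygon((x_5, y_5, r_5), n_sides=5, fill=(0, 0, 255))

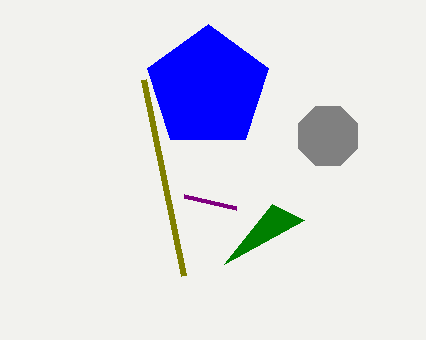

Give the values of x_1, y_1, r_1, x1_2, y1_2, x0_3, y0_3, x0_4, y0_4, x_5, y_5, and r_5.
x_1 = 328; y_1 = 136; r_1 = 32; x1_2 = 304; y1_2 = 220; x0_3 = 184; y0_3 = 276; x0_4 = 236; y0_4 = 208; x_5 = 208; y_5 = 88; r_5 = 64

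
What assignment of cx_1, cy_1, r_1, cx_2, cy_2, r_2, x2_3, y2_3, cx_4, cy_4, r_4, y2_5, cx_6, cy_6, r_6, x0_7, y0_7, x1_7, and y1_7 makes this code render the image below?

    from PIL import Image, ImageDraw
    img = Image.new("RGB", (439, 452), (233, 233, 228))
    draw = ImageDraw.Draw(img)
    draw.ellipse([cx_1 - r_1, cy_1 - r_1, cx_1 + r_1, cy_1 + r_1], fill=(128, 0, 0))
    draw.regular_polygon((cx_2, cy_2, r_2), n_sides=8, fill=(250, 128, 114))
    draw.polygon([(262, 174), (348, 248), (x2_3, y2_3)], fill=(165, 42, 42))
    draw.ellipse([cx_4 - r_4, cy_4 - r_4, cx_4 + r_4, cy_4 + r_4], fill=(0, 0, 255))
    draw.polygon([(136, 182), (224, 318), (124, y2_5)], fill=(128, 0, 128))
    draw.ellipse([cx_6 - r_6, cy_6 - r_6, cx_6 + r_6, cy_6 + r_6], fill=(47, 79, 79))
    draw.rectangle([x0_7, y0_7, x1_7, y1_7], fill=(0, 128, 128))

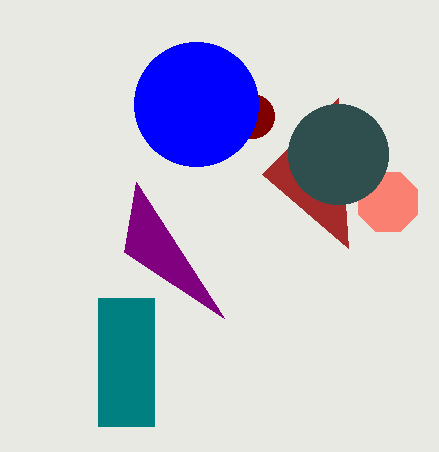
cx_1 = 252; cy_1 = 116; r_1 = 22; cx_2 = 388; cy_2 = 202; r_2 = 32; x2_3 = 338; y2_3 = 98; cx_4 = 196; cy_4 = 104; r_4 = 62; y2_5 = 252; cx_6 = 338; cy_6 = 154; r_6 = 50; x0_7 = 98; y0_7 = 298; x1_7 = 154; y1_7 = 426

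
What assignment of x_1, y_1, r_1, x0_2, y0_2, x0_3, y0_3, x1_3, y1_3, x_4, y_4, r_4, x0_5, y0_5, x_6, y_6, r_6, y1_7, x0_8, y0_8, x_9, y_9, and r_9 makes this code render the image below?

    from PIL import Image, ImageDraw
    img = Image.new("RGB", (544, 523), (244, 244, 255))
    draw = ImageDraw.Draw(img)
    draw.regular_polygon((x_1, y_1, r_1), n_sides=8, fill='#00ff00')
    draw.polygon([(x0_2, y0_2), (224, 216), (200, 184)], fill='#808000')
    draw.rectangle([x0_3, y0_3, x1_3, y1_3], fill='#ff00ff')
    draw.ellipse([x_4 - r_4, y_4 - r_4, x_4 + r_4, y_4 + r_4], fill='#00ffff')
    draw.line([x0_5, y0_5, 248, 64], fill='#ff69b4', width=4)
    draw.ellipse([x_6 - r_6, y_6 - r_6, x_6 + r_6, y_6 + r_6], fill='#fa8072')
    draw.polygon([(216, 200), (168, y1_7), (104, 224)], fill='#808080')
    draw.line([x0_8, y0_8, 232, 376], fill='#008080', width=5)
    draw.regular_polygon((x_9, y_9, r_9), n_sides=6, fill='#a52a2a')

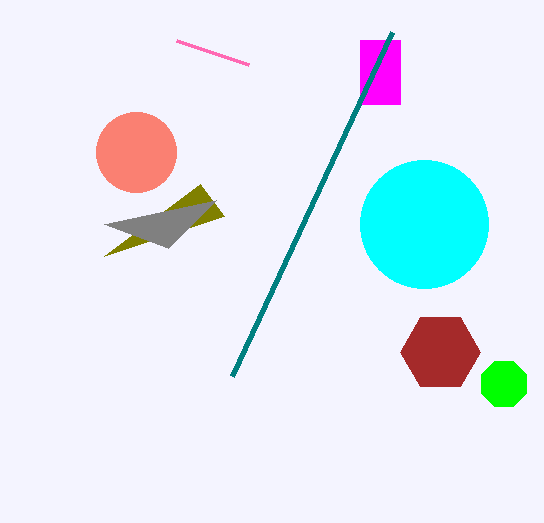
x_1 = 504, y_1 = 384, r_1 = 24, x0_2 = 104, y0_2 = 256, x0_3 = 360, y0_3 = 40, x1_3 = 400, y1_3 = 104, x_4 = 424, y_4 = 224, r_4 = 64, x0_5 = 176, y0_5 = 40, x_6 = 136, y_6 = 152, r_6 = 40, y1_7 = 248, x0_8 = 392, y0_8 = 32, x_9 = 440, y_9 = 352, r_9 = 40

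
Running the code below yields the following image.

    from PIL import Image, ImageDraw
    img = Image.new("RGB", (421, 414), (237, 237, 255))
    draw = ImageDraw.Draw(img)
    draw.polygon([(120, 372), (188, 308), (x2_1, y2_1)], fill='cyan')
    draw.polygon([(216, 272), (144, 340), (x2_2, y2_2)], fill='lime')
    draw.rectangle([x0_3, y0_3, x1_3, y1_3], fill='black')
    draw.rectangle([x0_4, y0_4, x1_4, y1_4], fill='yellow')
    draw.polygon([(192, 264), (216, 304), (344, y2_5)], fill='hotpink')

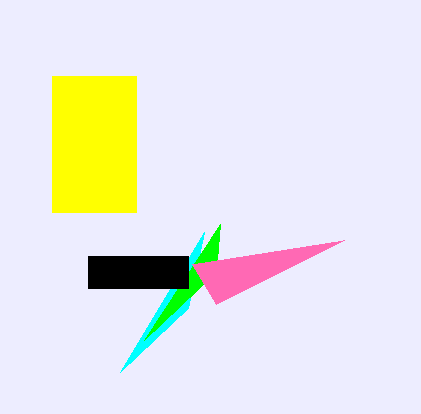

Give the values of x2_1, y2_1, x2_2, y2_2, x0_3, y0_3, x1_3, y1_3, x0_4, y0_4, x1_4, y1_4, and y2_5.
x2_1 = 204, y2_1 = 232, x2_2 = 220, y2_2 = 224, x0_3 = 88, y0_3 = 256, x1_3 = 188, y1_3 = 288, x0_4 = 52, y0_4 = 76, x1_4 = 136, y1_4 = 212, y2_5 = 240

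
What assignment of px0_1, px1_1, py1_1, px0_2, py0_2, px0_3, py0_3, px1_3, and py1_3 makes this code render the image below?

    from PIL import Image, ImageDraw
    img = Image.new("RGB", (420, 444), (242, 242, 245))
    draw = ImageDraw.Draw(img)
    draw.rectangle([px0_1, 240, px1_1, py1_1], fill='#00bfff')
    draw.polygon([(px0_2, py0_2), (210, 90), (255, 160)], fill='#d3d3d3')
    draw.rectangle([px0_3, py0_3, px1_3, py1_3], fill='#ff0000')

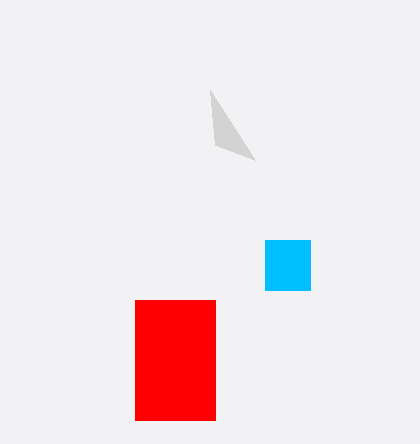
px0_1 = 265
px1_1 = 310
py1_1 = 290
px0_2 = 215
py0_2 = 145
px0_3 = 135
py0_3 = 300
px1_3 = 215
py1_3 = 420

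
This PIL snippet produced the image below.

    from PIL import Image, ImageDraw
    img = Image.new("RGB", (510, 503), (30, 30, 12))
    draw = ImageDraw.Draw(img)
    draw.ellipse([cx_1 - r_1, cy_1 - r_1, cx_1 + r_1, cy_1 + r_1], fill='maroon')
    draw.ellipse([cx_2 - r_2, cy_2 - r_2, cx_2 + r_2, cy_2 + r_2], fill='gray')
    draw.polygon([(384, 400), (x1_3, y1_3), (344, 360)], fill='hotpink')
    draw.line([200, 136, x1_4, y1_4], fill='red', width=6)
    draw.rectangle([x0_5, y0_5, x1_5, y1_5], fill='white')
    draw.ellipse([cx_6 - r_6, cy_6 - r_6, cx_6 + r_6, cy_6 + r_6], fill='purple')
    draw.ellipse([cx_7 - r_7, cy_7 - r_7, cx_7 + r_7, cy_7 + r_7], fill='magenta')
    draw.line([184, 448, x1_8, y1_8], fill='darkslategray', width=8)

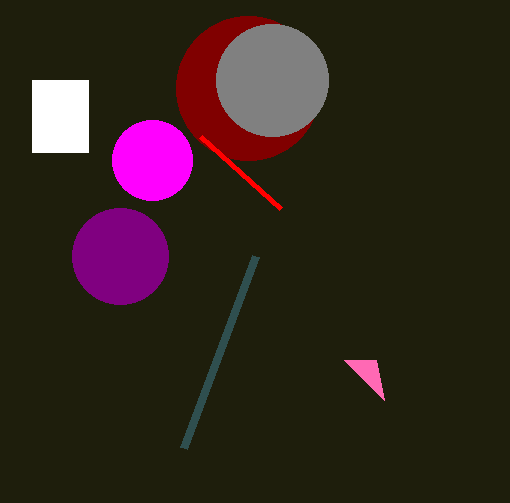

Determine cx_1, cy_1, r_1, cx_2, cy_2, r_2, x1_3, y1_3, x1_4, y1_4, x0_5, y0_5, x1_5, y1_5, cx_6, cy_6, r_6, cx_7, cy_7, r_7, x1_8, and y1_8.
cx_1 = 248, cy_1 = 88, r_1 = 72, cx_2 = 272, cy_2 = 80, r_2 = 56, x1_3 = 376, y1_3 = 360, x1_4 = 280, y1_4 = 208, x0_5 = 32, y0_5 = 80, x1_5 = 88, y1_5 = 152, cx_6 = 120, cy_6 = 256, r_6 = 48, cx_7 = 152, cy_7 = 160, r_7 = 40, x1_8 = 256, y1_8 = 256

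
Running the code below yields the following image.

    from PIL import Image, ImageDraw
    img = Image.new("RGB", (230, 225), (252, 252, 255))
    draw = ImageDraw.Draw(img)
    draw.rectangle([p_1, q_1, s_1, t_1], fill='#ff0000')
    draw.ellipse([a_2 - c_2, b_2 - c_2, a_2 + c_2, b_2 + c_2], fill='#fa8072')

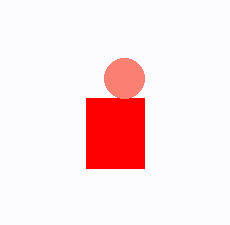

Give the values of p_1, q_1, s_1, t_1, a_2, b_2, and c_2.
p_1 = 86; q_1 = 98; s_1 = 144; t_1 = 168; a_2 = 124; b_2 = 78; c_2 = 20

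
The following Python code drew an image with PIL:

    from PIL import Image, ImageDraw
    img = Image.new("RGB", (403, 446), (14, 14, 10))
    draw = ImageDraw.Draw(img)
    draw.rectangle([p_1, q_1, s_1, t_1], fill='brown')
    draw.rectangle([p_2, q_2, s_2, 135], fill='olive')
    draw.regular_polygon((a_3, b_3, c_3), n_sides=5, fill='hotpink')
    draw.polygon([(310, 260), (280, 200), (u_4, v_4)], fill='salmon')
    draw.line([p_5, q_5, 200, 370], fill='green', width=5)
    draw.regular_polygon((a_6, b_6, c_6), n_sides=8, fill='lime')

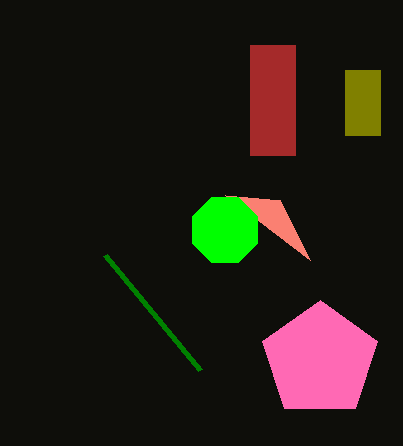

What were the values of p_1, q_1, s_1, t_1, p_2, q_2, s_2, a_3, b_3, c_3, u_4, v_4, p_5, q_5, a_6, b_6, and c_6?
p_1 = 250
q_1 = 45
s_1 = 295
t_1 = 155
p_2 = 345
q_2 = 70
s_2 = 380
a_3 = 320
b_3 = 360
c_3 = 60
u_4 = 225
v_4 = 195
p_5 = 105
q_5 = 255
a_6 = 225
b_6 = 230
c_6 = 35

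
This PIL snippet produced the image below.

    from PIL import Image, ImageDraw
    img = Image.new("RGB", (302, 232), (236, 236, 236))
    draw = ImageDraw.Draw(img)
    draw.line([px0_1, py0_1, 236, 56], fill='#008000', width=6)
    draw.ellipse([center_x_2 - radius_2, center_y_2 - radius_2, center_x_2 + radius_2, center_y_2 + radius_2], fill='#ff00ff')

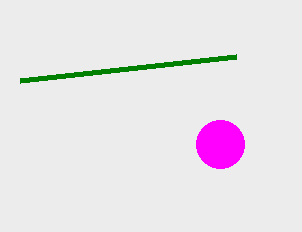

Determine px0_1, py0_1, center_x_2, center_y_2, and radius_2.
px0_1 = 20, py0_1 = 80, center_x_2 = 220, center_y_2 = 144, radius_2 = 24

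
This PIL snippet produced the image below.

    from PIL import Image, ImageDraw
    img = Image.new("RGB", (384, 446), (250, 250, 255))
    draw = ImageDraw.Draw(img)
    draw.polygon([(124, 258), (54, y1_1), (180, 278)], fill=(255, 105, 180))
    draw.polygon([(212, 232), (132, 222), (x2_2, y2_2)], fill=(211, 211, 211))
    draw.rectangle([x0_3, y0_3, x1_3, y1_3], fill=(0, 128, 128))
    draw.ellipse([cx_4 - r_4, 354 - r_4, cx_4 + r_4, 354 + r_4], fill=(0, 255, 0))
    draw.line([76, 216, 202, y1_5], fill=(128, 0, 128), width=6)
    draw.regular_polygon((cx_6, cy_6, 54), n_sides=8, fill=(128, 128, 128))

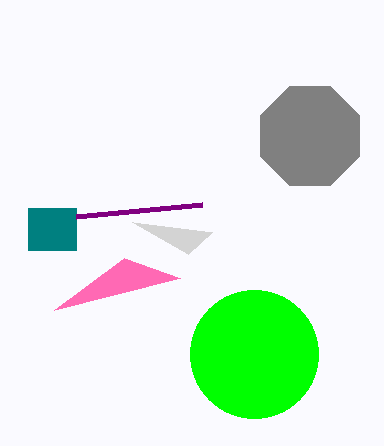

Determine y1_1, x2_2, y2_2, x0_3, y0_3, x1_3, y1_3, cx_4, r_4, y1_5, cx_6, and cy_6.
y1_1 = 310
x2_2 = 188
y2_2 = 254
x0_3 = 28
y0_3 = 208
x1_3 = 76
y1_3 = 250
cx_4 = 254
r_4 = 64
y1_5 = 204
cx_6 = 310
cy_6 = 136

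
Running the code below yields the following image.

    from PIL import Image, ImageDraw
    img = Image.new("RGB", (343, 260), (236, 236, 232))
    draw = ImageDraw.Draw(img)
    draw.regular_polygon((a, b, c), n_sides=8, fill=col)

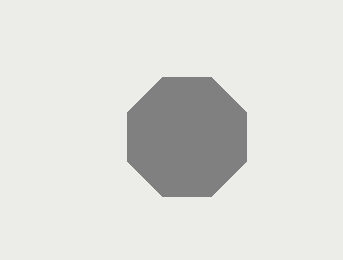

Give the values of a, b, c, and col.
a = 187
b = 137
c = 64
col = 'gray'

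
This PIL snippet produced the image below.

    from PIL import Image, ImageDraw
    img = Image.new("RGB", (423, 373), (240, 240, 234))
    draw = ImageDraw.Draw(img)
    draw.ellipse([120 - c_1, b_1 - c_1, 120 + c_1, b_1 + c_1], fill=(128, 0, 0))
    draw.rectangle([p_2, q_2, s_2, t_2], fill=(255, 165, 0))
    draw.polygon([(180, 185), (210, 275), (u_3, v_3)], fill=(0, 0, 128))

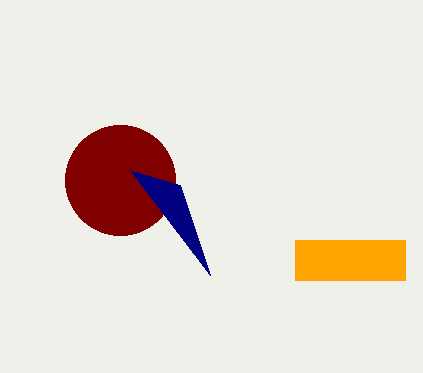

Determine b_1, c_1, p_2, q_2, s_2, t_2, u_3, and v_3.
b_1 = 180; c_1 = 55; p_2 = 295; q_2 = 240; s_2 = 405; t_2 = 280; u_3 = 130; v_3 = 170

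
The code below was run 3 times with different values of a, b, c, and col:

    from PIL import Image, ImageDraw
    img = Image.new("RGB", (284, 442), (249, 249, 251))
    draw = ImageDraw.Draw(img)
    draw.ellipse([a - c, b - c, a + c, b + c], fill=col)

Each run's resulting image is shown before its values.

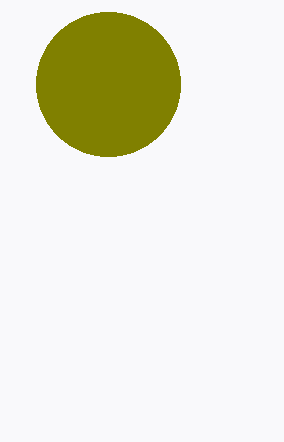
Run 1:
a = 108, b = 84, c = 72, col = 'olive'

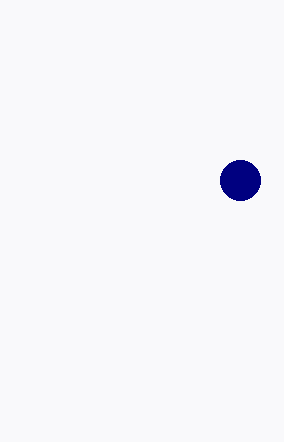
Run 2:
a = 240
b = 180
c = 20
col = 'navy'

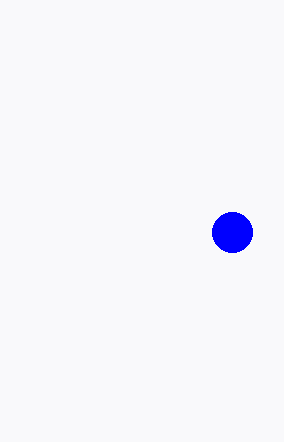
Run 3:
a = 232, b = 232, c = 20, col = 'blue'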